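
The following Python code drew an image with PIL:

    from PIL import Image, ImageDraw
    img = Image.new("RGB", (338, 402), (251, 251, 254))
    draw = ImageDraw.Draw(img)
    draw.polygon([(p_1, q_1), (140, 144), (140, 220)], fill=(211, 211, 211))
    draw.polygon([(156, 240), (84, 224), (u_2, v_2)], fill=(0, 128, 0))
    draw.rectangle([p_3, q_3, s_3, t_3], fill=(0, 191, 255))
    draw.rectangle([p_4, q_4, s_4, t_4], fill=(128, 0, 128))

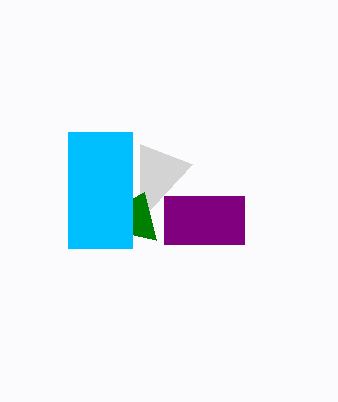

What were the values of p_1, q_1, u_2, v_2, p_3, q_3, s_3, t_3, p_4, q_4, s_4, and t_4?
p_1 = 192
q_1 = 164
u_2 = 144
v_2 = 192
p_3 = 68
q_3 = 132
s_3 = 132
t_3 = 248
p_4 = 164
q_4 = 196
s_4 = 244
t_4 = 244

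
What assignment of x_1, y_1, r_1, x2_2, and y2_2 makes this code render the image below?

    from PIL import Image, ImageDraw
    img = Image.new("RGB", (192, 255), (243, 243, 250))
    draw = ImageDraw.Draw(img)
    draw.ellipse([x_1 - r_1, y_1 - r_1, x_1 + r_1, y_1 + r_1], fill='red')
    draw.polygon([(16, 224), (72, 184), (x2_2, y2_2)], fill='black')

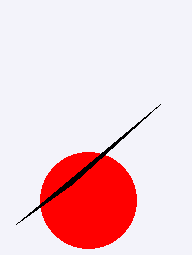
x_1 = 88; y_1 = 200; r_1 = 48; x2_2 = 160; y2_2 = 104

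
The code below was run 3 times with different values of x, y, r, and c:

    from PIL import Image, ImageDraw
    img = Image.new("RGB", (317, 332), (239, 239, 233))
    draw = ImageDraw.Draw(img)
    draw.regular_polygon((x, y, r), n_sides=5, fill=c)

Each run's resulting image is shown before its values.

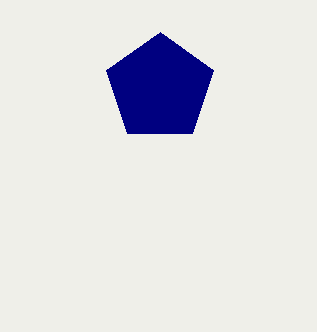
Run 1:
x = 160; y = 88; r = 56; c = 'navy'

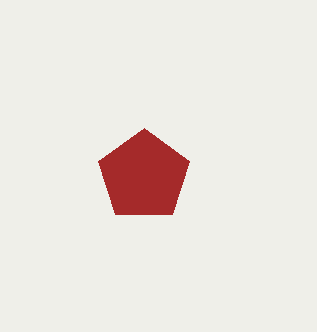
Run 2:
x = 144, y = 176, r = 48, c = 'brown'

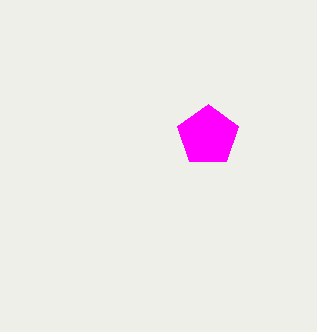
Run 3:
x = 208, y = 136, r = 32, c = 'magenta'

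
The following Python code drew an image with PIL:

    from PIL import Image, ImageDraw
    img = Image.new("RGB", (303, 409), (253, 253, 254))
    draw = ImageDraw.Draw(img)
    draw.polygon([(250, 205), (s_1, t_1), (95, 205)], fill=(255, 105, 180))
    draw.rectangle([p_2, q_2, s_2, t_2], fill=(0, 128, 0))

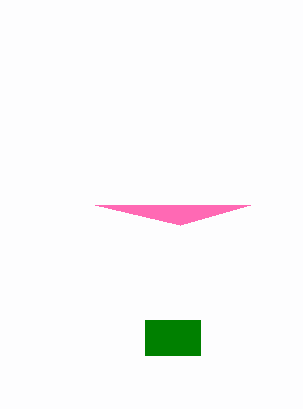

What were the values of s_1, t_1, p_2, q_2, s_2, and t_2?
s_1 = 180; t_1 = 225; p_2 = 145; q_2 = 320; s_2 = 200; t_2 = 355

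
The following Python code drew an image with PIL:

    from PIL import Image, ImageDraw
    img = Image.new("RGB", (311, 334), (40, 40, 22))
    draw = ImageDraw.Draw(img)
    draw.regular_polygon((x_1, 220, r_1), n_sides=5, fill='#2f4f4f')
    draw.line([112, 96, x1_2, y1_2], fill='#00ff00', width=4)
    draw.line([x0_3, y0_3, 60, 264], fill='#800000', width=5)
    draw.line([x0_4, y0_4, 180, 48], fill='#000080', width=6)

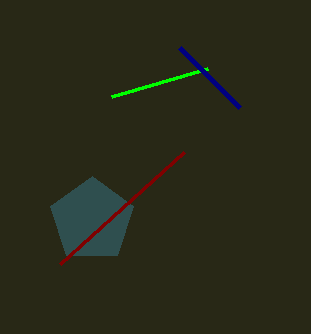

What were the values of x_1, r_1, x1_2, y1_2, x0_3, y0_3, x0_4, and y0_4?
x_1 = 92, r_1 = 44, x1_2 = 208, y1_2 = 68, x0_3 = 184, y0_3 = 152, x0_4 = 240, y0_4 = 108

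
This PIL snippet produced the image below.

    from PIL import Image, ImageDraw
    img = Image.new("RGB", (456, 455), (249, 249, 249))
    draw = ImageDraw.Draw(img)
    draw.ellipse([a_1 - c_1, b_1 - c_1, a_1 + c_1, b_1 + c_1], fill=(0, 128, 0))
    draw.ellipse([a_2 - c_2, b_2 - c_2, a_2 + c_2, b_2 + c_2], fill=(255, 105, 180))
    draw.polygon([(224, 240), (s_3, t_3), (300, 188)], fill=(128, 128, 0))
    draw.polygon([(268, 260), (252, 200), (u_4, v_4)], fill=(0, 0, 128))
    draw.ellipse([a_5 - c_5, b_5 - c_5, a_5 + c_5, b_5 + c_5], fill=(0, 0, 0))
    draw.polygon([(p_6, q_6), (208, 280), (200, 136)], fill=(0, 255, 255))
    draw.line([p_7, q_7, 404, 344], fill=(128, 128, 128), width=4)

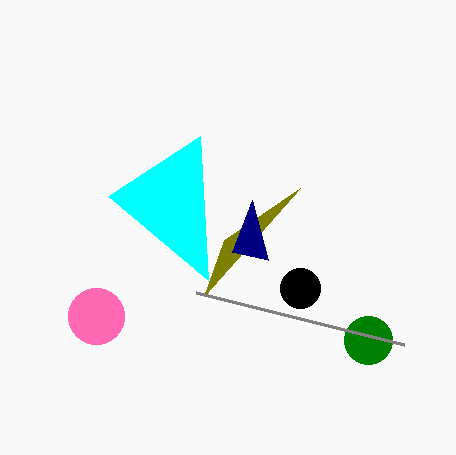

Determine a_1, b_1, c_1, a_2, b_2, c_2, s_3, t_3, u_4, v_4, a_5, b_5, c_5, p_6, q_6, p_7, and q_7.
a_1 = 368, b_1 = 340, c_1 = 24, a_2 = 96, b_2 = 316, c_2 = 28, s_3 = 204, t_3 = 296, u_4 = 232, v_4 = 252, a_5 = 300, b_5 = 288, c_5 = 20, p_6 = 108, q_6 = 196, p_7 = 196, q_7 = 292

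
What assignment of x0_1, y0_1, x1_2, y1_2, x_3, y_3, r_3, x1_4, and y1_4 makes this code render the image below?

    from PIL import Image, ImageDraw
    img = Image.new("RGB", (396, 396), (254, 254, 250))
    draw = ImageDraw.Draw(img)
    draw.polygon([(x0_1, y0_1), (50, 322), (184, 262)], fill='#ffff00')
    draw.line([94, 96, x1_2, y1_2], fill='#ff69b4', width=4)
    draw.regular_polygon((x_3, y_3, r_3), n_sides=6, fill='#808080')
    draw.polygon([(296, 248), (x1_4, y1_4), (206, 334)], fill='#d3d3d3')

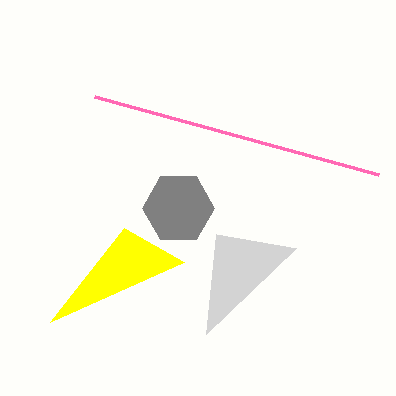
x0_1 = 124, y0_1 = 228, x1_2 = 378, y1_2 = 174, x_3 = 178, y_3 = 208, r_3 = 36, x1_4 = 216, y1_4 = 234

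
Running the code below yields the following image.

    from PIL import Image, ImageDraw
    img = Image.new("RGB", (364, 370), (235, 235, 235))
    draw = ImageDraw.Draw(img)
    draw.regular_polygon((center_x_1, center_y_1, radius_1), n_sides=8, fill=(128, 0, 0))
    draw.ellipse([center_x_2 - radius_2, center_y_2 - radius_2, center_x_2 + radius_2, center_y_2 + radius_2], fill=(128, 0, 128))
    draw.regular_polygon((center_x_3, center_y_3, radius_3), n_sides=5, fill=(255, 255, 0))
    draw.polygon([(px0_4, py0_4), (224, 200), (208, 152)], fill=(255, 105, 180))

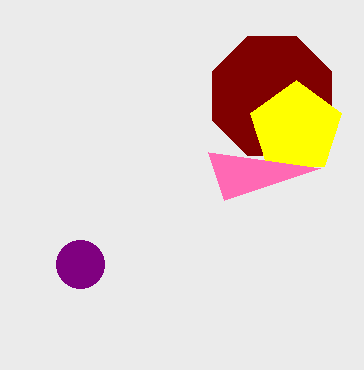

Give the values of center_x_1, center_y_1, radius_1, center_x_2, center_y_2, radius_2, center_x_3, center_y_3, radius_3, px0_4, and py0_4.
center_x_1 = 272, center_y_1 = 96, radius_1 = 64, center_x_2 = 80, center_y_2 = 264, radius_2 = 24, center_x_3 = 296, center_y_3 = 128, radius_3 = 48, px0_4 = 320, py0_4 = 168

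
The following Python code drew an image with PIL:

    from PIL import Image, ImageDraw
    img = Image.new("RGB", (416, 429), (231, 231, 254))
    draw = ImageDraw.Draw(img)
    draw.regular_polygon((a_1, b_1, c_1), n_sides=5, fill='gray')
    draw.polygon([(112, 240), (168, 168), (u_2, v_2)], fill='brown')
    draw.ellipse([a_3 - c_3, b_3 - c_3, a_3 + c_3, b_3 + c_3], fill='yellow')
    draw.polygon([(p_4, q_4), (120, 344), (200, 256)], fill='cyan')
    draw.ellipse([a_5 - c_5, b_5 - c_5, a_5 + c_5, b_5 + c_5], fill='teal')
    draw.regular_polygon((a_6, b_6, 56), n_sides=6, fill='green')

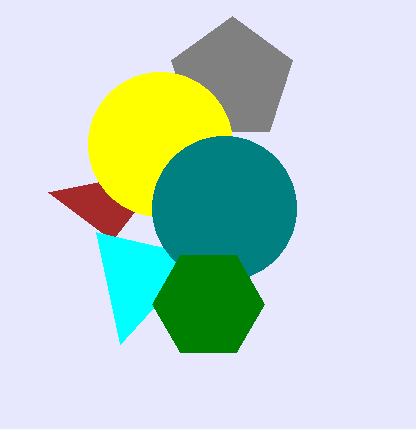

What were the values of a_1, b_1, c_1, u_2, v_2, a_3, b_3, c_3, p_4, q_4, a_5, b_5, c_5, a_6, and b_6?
a_1 = 232, b_1 = 80, c_1 = 64, u_2 = 48, v_2 = 192, a_3 = 160, b_3 = 144, c_3 = 72, p_4 = 96, q_4 = 232, a_5 = 224, b_5 = 208, c_5 = 72, a_6 = 208, b_6 = 304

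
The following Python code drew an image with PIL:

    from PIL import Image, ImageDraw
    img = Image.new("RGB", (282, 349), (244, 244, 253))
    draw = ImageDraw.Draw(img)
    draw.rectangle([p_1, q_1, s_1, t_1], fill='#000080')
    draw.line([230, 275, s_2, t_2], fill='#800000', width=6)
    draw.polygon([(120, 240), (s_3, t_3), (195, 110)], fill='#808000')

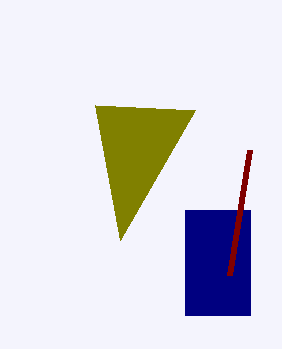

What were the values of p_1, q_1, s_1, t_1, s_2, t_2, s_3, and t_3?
p_1 = 185
q_1 = 210
s_1 = 250
t_1 = 315
s_2 = 250
t_2 = 150
s_3 = 95
t_3 = 105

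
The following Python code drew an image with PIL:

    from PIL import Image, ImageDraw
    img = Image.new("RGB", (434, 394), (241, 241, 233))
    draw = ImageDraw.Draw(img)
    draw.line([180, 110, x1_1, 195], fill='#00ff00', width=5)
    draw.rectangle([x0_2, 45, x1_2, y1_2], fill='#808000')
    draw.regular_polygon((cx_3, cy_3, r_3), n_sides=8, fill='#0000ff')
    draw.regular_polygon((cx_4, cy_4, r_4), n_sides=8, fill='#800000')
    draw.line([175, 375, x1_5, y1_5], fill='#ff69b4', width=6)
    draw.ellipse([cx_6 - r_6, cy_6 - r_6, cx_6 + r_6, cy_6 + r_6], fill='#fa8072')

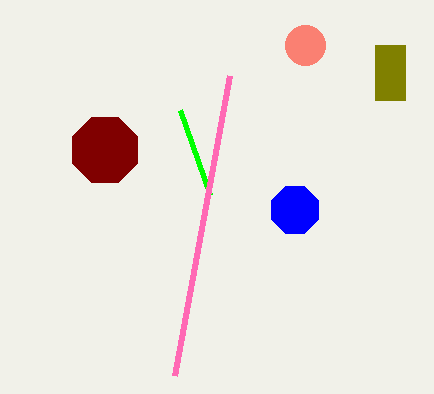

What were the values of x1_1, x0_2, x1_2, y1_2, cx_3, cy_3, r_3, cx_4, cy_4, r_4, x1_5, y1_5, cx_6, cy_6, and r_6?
x1_1 = 210
x0_2 = 375
x1_2 = 405
y1_2 = 100
cx_3 = 295
cy_3 = 210
r_3 = 25
cx_4 = 105
cy_4 = 150
r_4 = 35
x1_5 = 230
y1_5 = 75
cx_6 = 305
cy_6 = 45
r_6 = 20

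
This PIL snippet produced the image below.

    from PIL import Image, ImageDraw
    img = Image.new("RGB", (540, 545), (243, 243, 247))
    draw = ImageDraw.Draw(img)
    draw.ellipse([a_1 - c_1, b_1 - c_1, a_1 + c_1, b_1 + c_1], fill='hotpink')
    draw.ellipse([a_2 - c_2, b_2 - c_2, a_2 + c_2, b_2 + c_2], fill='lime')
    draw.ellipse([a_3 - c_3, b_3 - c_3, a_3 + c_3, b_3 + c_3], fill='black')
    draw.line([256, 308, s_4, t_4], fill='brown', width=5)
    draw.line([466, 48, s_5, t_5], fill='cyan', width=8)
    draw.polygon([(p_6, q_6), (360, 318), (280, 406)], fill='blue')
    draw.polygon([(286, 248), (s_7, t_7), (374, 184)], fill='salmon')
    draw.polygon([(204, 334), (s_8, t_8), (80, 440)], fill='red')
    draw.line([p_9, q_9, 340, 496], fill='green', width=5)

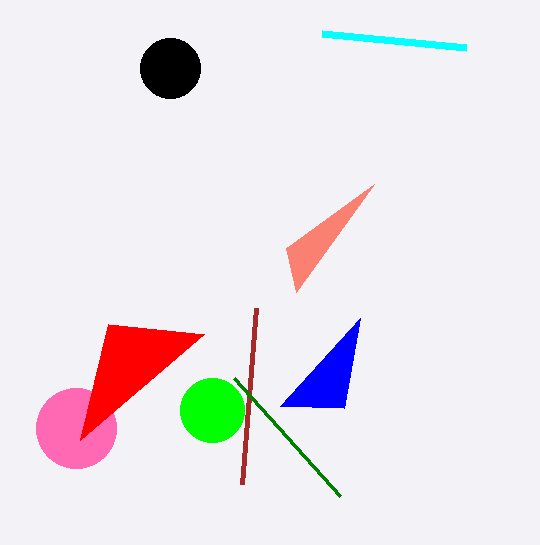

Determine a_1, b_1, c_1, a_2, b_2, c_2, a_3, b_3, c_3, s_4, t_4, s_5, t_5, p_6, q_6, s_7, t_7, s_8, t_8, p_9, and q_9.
a_1 = 76
b_1 = 428
c_1 = 40
a_2 = 212
b_2 = 410
c_2 = 32
a_3 = 170
b_3 = 68
c_3 = 30
s_4 = 242
t_4 = 484
s_5 = 322
t_5 = 34
p_6 = 344
q_6 = 408
s_7 = 296
t_7 = 292
s_8 = 108
t_8 = 324
p_9 = 234
q_9 = 378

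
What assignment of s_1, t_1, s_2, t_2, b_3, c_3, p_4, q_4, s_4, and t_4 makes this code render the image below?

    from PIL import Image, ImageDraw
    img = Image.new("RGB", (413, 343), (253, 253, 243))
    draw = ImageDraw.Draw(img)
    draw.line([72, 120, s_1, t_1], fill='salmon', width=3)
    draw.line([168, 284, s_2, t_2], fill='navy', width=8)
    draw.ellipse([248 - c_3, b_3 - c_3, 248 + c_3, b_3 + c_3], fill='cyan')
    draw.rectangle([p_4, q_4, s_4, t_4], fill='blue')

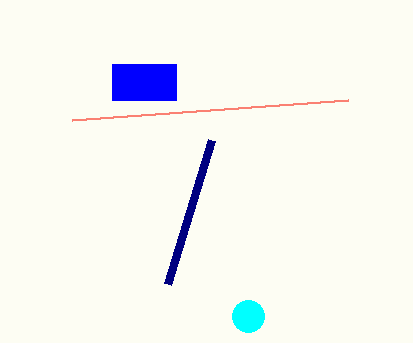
s_1 = 348
t_1 = 100
s_2 = 212
t_2 = 140
b_3 = 316
c_3 = 16
p_4 = 112
q_4 = 64
s_4 = 176
t_4 = 100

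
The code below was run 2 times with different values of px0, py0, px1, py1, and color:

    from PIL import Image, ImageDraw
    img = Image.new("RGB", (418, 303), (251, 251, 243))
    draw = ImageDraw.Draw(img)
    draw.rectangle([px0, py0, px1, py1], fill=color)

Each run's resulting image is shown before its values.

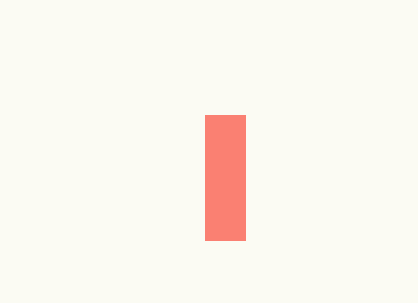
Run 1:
px0 = 205, py0 = 115, px1 = 245, py1 = 240, color = 'salmon'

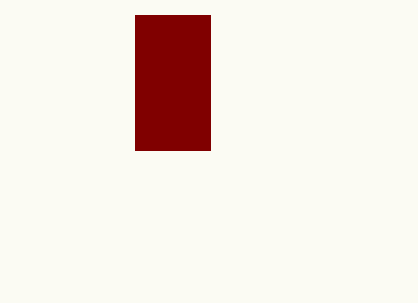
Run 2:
px0 = 135; py0 = 15; px1 = 210; py1 = 150; color = 'maroon'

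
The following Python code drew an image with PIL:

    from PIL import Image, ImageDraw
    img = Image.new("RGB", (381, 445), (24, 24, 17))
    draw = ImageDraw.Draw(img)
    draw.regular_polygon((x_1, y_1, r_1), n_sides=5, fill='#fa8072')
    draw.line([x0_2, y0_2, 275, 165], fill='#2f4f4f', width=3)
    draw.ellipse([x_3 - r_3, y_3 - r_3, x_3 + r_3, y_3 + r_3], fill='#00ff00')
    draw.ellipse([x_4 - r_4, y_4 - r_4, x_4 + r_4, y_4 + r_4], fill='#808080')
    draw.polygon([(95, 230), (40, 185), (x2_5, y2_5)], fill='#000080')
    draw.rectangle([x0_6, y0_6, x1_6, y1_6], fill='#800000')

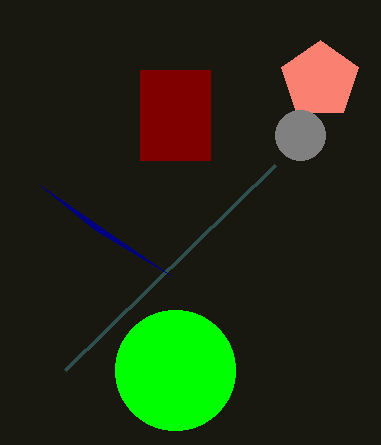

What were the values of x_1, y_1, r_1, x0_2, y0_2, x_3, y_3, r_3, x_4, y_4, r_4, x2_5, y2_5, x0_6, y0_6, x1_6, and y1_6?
x_1 = 320
y_1 = 80
r_1 = 40
x0_2 = 65
y0_2 = 370
x_3 = 175
y_3 = 370
r_3 = 60
x_4 = 300
y_4 = 135
r_4 = 25
x2_5 = 170
y2_5 = 275
x0_6 = 140
y0_6 = 70
x1_6 = 210
y1_6 = 160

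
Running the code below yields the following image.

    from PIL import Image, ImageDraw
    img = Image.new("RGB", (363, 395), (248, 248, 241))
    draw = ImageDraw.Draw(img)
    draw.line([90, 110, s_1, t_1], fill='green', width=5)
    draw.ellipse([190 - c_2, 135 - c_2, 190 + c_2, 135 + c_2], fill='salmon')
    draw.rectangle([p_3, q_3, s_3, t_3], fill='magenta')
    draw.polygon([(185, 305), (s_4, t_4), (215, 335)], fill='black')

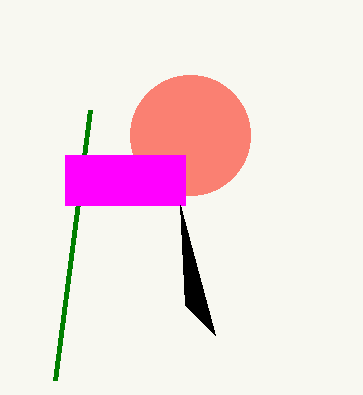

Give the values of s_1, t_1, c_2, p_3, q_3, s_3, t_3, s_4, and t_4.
s_1 = 55
t_1 = 380
c_2 = 60
p_3 = 65
q_3 = 155
s_3 = 185
t_3 = 205
s_4 = 180
t_4 = 205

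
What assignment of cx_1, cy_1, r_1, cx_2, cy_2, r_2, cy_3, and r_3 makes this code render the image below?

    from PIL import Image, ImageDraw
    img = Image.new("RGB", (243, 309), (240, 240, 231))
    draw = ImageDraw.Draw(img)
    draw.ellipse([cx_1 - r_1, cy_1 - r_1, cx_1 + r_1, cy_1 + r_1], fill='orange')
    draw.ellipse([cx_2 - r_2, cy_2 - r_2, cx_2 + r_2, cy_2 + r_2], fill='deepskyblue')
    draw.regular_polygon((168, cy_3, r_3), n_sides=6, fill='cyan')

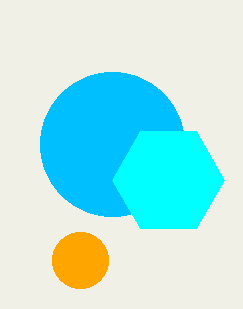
cx_1 = 80
cy_1 = 260
r_1 = 28
cx_2 = 112
cy_2 = 144
r_2 = 72
cy_3 = 180
r_3 = 56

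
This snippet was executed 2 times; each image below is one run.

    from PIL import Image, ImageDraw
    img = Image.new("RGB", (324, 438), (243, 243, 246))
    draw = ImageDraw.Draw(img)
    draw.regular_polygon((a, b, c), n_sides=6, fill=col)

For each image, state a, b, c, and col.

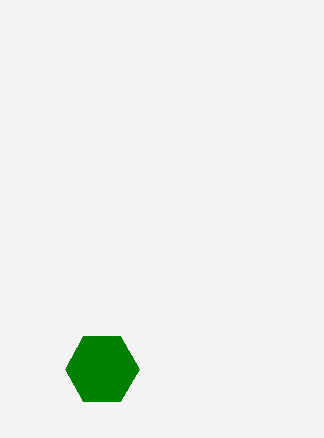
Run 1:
a = 102
b = 369
c = 37
col = 'green'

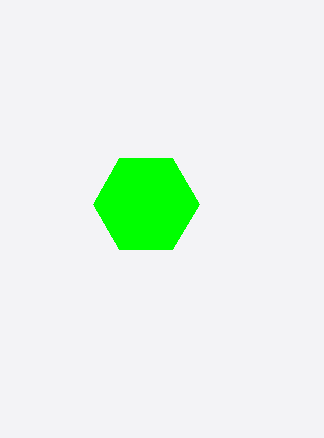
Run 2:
a = 146
b = 204
c = 53
col = 'lime'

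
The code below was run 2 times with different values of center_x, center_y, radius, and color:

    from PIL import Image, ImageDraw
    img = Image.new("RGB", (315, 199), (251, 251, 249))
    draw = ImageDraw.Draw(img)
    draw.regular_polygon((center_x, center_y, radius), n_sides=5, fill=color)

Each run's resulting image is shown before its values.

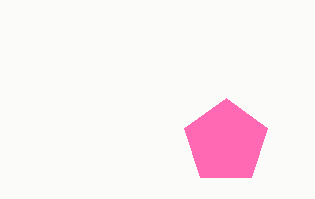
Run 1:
center_x = 226
center_y = 142
radius = 44
color = 'hotpink'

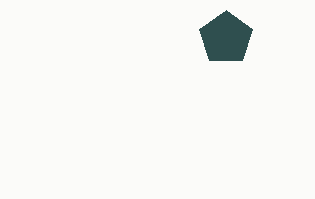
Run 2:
center_x = 226; center_y = 38; radius = 28; color = 'darkslategray'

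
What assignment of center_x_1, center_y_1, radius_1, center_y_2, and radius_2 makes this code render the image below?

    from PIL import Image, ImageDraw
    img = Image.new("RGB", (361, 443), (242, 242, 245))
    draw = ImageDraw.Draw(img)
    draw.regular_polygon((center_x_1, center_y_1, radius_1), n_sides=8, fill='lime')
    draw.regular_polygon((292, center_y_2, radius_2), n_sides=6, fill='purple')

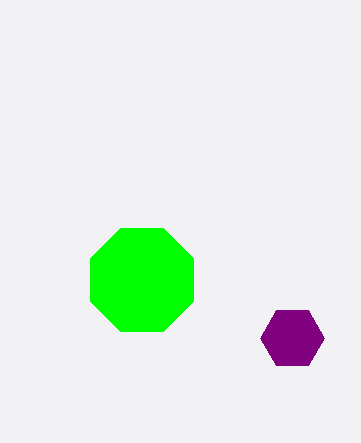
center_x_1 = 142; center_y_1 = 280; radius_1 = 56; center_y_2 = 338; radius_2 = 32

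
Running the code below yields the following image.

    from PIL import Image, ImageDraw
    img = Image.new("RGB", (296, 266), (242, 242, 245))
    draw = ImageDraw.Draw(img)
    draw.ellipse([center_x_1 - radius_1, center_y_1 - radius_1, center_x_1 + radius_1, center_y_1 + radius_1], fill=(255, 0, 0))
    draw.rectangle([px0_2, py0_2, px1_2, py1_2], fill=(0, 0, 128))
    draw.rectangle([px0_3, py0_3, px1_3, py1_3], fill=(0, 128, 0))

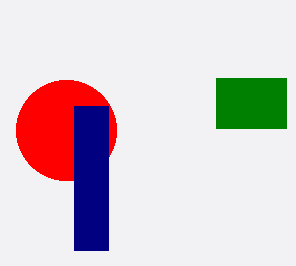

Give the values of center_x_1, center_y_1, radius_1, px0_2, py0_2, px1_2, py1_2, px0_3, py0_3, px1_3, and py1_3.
center_x_1 = 66
center_y_1 = 130
radius_1 = 50
px0_2 = 74
py0_2 = 106
px1_2 = 108
py1_2 = 250
px0_3 = 216
py0_3 = 78
px1_3 = 286
py1_3 = 128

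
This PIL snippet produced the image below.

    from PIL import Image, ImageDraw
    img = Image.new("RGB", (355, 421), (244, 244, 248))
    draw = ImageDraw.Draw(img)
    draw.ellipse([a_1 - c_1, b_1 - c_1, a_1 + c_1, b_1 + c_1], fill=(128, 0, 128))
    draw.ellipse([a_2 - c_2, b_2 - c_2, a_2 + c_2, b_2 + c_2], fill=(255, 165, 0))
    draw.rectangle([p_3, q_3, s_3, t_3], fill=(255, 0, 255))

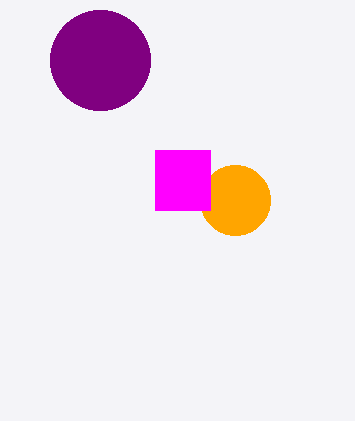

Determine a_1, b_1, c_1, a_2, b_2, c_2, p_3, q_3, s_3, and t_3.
a_1 = 100, b_1 = 60, c_1 = 50, a_2 = 235, b_2 = 200, c_2 = 35, p_3 = 155, q_3 = 150, s_3 = 210, t_3 = 210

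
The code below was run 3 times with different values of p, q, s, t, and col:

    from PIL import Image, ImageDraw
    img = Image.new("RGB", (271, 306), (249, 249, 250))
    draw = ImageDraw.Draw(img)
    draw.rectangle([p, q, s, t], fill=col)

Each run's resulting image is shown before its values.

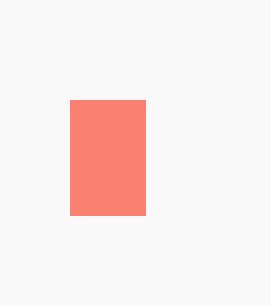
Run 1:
p = 70
q = 100
s = 145
t = 215
col = 'salmon'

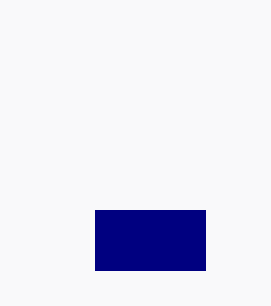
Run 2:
p = 95; q = 210; s = 205; t = 270; col = 'navy'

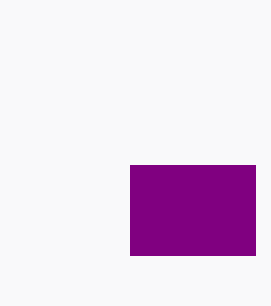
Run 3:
p = 130
q = 165
s = 255
t = 255
col = 'purple'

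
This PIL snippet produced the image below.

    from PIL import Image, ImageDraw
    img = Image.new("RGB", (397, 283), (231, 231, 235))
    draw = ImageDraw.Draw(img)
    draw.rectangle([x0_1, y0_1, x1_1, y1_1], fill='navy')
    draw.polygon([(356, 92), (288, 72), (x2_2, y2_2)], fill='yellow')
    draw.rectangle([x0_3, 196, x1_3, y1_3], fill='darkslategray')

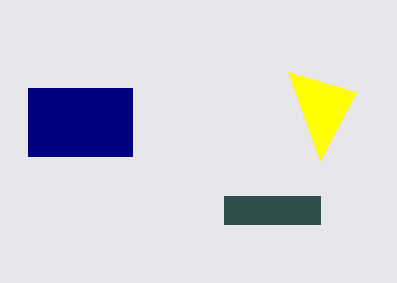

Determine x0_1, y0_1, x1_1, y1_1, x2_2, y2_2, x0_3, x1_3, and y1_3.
x0_1 = 28; y0_1 = 88; x1_1 = 132; y1_1 = 156; x2_2 = 320; y2_2 = 160; x0_3 = 224; x1_3 = 320; y1_3 = 224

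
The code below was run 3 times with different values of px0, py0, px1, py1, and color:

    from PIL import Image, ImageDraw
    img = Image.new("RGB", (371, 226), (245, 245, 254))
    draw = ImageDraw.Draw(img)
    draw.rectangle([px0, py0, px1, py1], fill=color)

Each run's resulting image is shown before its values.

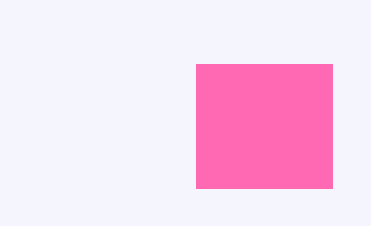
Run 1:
px0 = 196; py0 = 64; px1 = 332; py1 = 188; color = 'hotpink'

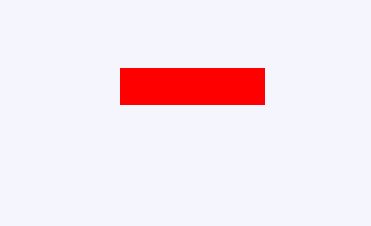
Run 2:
px0 = 120, py0 = 68, px1 = 264, py1 = 104, color = 'red'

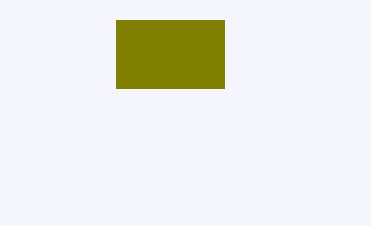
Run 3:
px0 = 116, py0 = 20, px1 = 224, py1 = 88, color = 'olive'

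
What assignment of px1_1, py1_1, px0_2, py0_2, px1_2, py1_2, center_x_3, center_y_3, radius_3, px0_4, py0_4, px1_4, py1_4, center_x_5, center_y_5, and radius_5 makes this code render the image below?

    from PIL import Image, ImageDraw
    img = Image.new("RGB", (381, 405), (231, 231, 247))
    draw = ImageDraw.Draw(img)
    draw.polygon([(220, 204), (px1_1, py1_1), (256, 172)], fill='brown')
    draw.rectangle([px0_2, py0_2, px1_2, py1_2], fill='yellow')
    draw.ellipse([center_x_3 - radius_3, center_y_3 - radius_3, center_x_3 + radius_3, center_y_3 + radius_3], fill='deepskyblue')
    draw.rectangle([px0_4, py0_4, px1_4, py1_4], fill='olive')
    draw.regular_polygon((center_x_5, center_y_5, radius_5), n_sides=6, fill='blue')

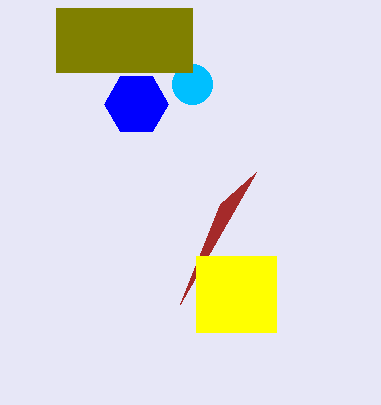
px1_1 = 180; py1_1 = 304; px0_2 = 196; py0_2 = 256; px1_2 = 276; py1_2 = 332; center_x_3 = 192; center_y_3 = 84; radius_3 = 20; px0_4 = 56; py0_4 = 8; px1_4 = 192; py1_4 = 72; center_x_5 = 136; center_y_5 = 104; radius_5 = 32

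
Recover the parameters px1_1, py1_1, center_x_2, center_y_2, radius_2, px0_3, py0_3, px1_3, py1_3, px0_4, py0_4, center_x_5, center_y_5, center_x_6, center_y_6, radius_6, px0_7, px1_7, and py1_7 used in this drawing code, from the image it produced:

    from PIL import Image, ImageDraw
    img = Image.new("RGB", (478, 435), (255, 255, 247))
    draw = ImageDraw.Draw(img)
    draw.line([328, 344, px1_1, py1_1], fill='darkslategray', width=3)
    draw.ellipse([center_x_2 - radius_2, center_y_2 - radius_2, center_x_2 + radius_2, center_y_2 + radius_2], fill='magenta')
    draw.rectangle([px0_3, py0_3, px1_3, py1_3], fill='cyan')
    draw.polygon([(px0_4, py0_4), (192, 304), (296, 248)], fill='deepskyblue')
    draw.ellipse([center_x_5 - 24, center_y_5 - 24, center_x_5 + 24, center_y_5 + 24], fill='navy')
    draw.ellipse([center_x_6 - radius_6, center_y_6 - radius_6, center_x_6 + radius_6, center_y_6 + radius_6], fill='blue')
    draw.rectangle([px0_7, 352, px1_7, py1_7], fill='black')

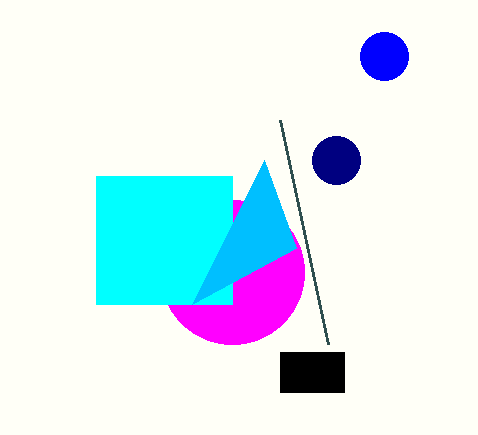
px1_1 = 280
py1_1 = 120
center_x_2 = 232
center_y_2 = 272
radius_2 = 72
px0_3 = 96
py0_3 = 176
px1_3 = 232
py1_3 = 304
px0_4 = 264
py0_4 = 160
center_x_5 = 336
center_y_5 = 160
center_x_6 = 384
center_y_6 = 56
radius_6 = 24
px0_7 = 280
px1_7 = 344
py1_7 = 392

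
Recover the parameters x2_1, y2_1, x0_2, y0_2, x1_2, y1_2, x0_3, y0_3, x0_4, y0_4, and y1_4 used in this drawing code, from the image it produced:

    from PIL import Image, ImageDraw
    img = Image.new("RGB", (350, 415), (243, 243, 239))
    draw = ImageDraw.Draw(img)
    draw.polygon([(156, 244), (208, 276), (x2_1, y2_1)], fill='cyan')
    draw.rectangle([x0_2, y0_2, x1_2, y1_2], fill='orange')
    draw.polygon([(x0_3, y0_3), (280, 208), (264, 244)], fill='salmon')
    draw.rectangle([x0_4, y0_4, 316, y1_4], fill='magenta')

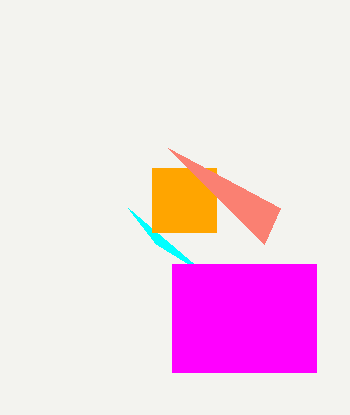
x2_1 = 128
y2_1 = 208
x0_2 = 152
y0_2 = 168
x1_2 = 216
y1_2 = 232
x0_3 = 168
y0_3 = 148
x0_4 = 172
y0_4 = 264
y1_4 = 372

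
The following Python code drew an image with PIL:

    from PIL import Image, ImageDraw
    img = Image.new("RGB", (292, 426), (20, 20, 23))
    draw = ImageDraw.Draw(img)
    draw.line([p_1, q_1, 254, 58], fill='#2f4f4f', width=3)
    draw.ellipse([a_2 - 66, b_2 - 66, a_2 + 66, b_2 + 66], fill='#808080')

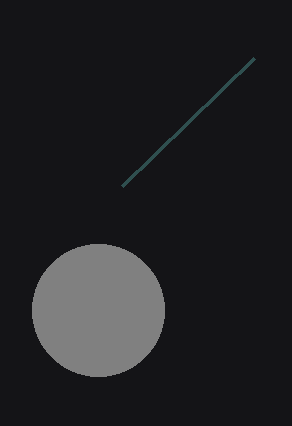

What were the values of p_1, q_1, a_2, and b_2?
p_1 = 122, q_1 = 186, a_2 = 98, b_2 = 310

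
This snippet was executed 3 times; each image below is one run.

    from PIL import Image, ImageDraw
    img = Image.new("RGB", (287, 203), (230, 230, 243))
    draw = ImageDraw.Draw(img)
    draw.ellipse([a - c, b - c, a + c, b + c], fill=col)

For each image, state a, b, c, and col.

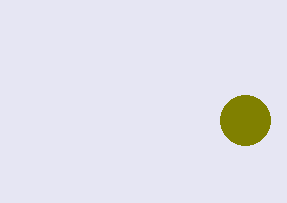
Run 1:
a = 245
b = 120
c = 25
col = 'olive'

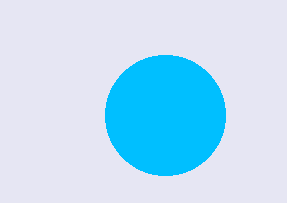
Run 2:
a = 165; b = 115; c = 60; col = 'deepskyblue'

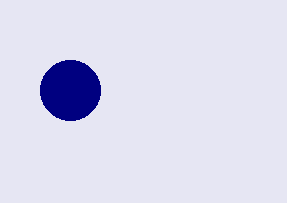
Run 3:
a = 70
b = 90
c = 30
col = 'navy'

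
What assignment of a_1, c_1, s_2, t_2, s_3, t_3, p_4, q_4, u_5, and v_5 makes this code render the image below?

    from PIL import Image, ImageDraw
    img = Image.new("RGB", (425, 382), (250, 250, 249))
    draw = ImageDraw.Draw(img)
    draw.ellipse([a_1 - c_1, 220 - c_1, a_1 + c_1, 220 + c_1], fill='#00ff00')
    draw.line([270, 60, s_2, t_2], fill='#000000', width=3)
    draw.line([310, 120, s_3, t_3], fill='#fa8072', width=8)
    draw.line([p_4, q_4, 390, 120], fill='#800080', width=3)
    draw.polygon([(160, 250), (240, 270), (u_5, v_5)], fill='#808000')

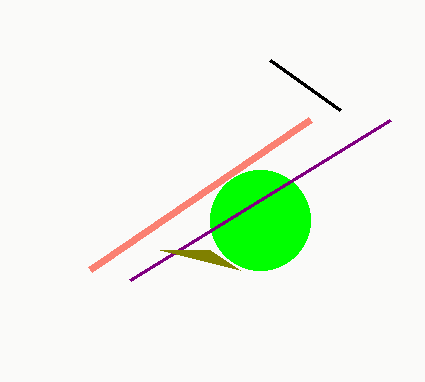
a_1 = 260
c_1 = 50
s_2 = 340
t_2 = 110
s_3 = 90
t_3 = 270
p_4 = 130
q_4 = 280
u_5 = 210
v_5 = 250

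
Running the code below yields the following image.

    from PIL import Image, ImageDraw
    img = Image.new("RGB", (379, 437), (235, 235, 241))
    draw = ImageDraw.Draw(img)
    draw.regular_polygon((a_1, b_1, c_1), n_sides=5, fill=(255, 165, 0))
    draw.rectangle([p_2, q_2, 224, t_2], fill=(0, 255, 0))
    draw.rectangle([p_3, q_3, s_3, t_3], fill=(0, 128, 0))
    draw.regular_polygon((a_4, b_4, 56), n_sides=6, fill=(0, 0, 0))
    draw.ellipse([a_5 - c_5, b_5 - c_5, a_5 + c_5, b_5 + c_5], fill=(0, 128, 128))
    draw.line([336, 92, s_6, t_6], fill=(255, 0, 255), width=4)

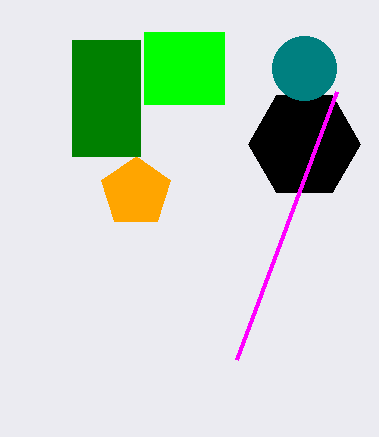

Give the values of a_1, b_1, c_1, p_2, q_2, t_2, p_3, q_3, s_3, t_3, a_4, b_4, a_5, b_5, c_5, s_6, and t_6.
a_1 = 136
b_1 = 192
c_1 = 36
p_2 = 144
q_2 = 32
t_2 = 104
p_3 = 72
q_3 = 40
s_3 = 140
t_3 = 156
a_4 = 304
b_4 = 144
a_5 = 304
b_5 = 68
c_5 = 32
s_6 = 236
t_6 = 360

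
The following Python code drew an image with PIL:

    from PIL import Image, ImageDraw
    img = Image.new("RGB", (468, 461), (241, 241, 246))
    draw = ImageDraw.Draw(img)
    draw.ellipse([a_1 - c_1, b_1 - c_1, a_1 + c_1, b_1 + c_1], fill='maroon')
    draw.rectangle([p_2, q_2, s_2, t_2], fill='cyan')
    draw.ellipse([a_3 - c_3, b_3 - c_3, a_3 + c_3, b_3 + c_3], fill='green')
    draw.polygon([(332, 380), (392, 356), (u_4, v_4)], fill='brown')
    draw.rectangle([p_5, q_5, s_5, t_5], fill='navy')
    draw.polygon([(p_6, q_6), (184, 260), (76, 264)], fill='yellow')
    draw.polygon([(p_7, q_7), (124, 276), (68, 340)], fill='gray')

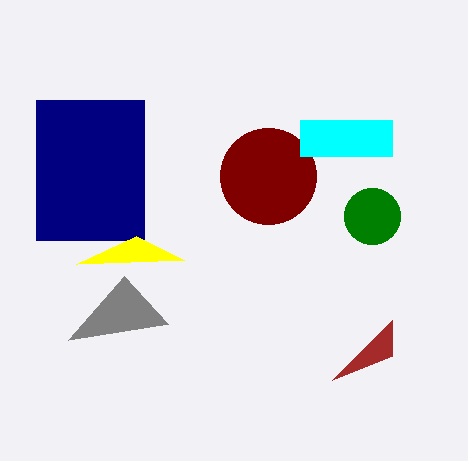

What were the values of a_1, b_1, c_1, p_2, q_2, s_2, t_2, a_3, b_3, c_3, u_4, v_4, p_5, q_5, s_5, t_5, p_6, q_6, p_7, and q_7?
a_1 = 268
b_1 = 176
c_1 = 48
p_2 = 300
q_2 = 120
s_2 = 392
t_2 = 156
a_3 = 372
b_3 = 216
c_3 = 28
u_4 = 392
v_4 = 320
p_5 = 36
q_5 = 100
s_5 = 144
t_5 = 240
p_6 = 136
q_6 = 236
p_7 = 168
q_7 = 324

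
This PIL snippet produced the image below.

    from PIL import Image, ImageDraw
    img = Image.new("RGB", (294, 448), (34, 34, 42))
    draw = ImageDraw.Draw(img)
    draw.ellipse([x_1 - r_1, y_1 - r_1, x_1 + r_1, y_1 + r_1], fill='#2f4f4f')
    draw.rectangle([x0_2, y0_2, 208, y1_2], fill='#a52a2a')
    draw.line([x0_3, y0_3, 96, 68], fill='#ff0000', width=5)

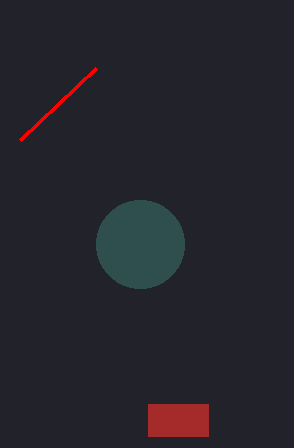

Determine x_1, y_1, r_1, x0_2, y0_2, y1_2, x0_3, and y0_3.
x_1 = 140; y_1 = 244; r_1 = 44; x0_2 = 148; y0_2 = 404; y1_2 = 436; x0_3 = 20; y0_3 = 140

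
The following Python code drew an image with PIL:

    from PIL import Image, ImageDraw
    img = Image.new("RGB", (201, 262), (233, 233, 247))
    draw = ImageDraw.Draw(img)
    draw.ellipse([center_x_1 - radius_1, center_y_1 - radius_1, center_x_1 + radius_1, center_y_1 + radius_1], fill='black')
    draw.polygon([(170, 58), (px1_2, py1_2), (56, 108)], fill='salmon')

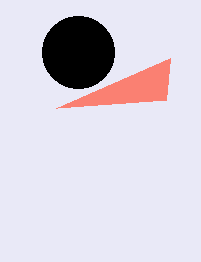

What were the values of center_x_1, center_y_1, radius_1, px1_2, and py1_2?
center_x_1 = 78
center_y_1 = 52
radius_1 = 36
px1_2 = 166
py1_2 = 100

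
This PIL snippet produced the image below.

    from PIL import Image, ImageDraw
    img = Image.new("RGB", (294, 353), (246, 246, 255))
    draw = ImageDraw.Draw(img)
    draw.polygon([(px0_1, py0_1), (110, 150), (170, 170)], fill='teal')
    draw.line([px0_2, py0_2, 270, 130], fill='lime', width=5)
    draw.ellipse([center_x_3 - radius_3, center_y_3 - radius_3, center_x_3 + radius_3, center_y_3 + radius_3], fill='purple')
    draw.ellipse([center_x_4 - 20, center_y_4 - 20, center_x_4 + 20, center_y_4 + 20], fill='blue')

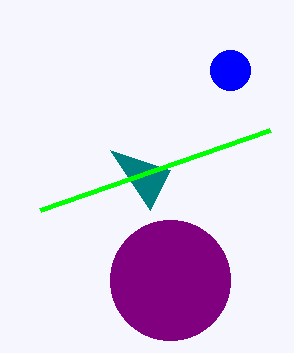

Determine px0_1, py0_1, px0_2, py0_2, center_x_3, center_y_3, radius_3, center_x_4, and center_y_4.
px0_1 = 150; py0_1 = 210; px0_2 = 40; py0_2 = 210; center_x_3 = 170; center_y_3 = 280; radius_3 = 60; center_x_4 = 230; center_y_4 = 70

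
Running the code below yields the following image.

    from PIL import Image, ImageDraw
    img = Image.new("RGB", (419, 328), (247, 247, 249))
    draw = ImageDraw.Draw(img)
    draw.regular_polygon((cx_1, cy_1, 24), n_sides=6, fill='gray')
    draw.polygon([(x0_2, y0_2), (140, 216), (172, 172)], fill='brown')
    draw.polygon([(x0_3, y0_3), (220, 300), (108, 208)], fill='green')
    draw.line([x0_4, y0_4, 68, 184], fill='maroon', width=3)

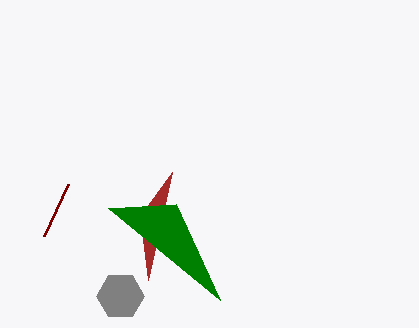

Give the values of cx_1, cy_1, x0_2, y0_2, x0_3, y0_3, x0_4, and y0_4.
cx_1 = 120; cy_1 = 296; x0_2 = 148; y0_2 = 280; x0_3 = 176; y0_3 = 204; x0_4 = 44; y0_4 = 236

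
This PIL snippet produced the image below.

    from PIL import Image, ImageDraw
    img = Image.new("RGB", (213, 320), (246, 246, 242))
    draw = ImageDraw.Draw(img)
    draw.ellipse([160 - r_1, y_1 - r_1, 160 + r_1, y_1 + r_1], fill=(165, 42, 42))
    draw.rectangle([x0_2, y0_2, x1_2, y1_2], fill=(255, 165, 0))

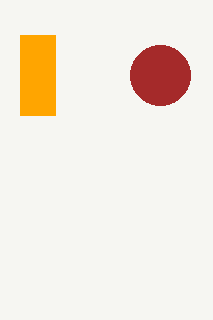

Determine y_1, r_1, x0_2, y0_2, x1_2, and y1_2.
y_1 = 75, r_1 = 30, x0_2 = 20, y0_2 = 35, x1_2 = 55, y1_2 = 115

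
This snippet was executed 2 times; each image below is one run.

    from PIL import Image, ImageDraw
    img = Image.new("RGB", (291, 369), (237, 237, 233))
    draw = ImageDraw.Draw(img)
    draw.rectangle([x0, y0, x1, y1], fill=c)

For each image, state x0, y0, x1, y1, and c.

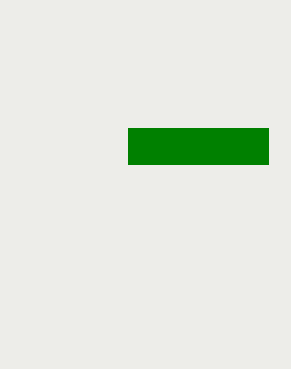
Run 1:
x0 = 128
y0 = 128
x1 = 268
y1 = 164
c = 'green'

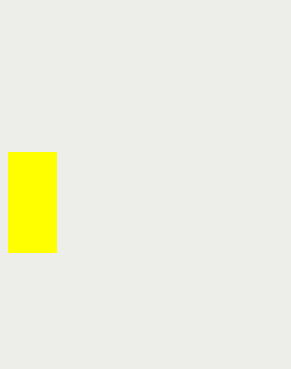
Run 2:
x0 = 8; y0 = 152; x1 = 56; y1 = 252; c = 'yellow'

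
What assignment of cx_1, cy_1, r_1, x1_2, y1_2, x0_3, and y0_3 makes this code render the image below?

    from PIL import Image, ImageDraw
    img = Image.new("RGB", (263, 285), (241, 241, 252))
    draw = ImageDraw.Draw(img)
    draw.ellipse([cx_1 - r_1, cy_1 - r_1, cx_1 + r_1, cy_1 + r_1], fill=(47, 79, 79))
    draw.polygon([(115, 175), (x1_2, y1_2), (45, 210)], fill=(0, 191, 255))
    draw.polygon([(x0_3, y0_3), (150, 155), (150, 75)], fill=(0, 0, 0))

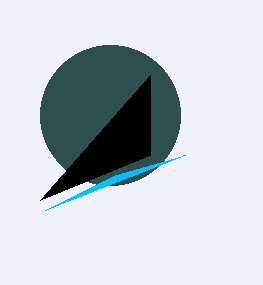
cx_1 = 110; cy_1 = 115; r_1 = 70; x1_2 = 185; y1_2 = 155; x0_3 = 40; y0_3 = 200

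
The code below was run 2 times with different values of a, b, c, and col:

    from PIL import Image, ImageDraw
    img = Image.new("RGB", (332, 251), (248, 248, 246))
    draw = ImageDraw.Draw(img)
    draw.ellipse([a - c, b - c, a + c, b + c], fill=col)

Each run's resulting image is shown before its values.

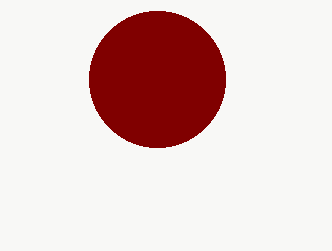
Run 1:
a = 157; b = 79; c = 68; col = 'maroon'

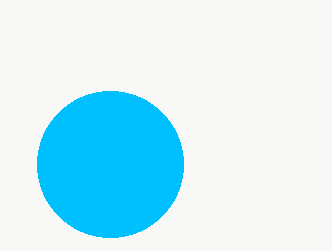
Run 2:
a = 110, b = 164, c = 73, col = 'deepskyblue'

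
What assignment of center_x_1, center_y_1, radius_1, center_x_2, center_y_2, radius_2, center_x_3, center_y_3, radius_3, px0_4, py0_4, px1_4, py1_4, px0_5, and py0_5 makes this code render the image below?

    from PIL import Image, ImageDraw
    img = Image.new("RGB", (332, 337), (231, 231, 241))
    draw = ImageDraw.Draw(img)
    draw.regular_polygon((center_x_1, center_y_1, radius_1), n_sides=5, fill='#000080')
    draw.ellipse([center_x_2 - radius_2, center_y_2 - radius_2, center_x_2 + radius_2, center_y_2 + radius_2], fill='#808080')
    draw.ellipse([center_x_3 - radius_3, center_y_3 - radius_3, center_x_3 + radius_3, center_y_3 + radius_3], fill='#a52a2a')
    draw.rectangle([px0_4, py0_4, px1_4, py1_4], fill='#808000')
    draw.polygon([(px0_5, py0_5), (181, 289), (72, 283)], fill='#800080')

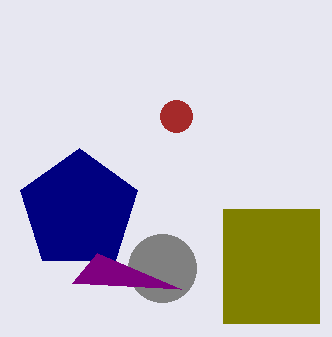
center_x_1 = 79, center_y_1 = 210, radius_1 = 62, center_x_2 = 162, center_y_2 = 268, radius_2 = 34, center_x_3 = 176, center_y_3 = 116, radius_3 = 16, px0_4 = 223, py0_4 = 209, px1_4 = 319, py1_4 = 323, px0_5 = 97, py0_5 = 253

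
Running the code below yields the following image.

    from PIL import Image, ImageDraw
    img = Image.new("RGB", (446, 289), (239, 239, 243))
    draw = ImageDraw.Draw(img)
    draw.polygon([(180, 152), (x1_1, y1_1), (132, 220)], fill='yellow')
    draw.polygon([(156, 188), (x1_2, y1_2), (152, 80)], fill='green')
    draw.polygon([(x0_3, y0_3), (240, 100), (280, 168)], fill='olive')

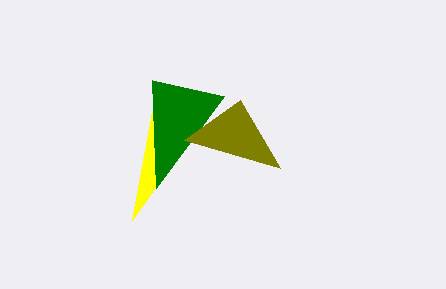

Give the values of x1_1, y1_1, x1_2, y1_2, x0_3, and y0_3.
x1_1 = 152, y1_1 = 112, x1_2 = 224, y1_2 = 96, x0_3 = 184, y0_3 = 140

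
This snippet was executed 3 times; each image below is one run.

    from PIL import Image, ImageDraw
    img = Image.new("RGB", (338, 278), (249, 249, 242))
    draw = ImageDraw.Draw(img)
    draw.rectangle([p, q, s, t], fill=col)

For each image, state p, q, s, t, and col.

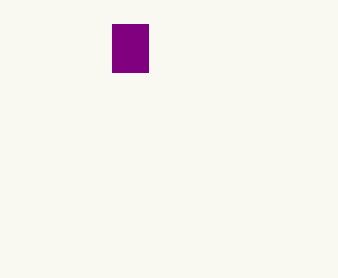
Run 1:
p = 112
q = 24
s = 148
t = 72
col = 'purple'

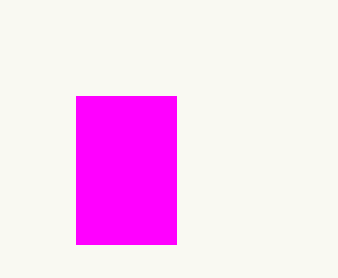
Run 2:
p = 76; q = 96; s = 176; t = 244; col = 'magenta'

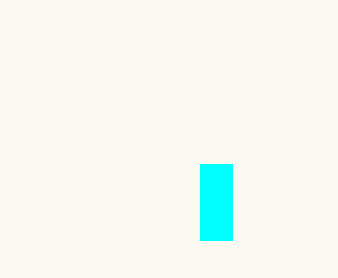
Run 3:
p = 200; q = 164; s = 232; t = 240; col = 'cyan'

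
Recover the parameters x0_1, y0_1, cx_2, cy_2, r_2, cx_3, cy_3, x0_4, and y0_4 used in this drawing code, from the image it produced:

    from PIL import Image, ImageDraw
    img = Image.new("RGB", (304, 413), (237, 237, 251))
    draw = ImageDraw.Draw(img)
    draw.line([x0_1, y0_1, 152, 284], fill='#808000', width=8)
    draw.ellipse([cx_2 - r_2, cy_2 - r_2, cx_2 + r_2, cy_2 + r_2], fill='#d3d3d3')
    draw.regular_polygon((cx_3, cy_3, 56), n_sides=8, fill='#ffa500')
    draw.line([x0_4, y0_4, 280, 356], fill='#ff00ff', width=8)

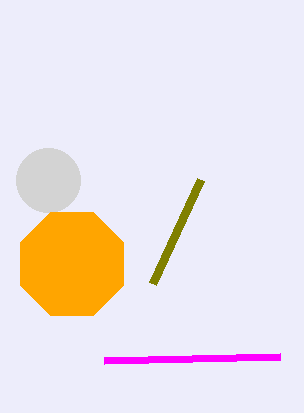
x0_1 = 200; y0_1 = 180; cx_2 = 48; cy_2 = 180; r_2 = 32; cx_3 = 72; cy_3 = 264; x0_4 = 104; y0_4 = 360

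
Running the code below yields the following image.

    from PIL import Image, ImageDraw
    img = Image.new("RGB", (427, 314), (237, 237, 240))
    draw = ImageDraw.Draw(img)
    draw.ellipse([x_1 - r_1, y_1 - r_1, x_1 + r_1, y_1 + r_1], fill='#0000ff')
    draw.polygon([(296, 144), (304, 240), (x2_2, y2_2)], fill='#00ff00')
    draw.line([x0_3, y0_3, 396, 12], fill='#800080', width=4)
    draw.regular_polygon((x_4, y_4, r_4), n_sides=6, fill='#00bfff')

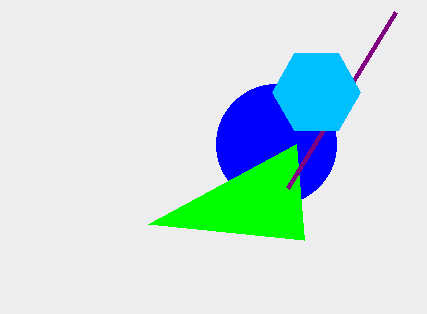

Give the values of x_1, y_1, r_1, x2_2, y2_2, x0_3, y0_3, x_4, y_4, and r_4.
x_1 = 276
y_1 = 144
r_1 = 60
x2_2 = 148
y2_2 = 224
x0_3 = 288
y0_3 = 188
x_4 = 316
y_4 = 92
r_4 = 44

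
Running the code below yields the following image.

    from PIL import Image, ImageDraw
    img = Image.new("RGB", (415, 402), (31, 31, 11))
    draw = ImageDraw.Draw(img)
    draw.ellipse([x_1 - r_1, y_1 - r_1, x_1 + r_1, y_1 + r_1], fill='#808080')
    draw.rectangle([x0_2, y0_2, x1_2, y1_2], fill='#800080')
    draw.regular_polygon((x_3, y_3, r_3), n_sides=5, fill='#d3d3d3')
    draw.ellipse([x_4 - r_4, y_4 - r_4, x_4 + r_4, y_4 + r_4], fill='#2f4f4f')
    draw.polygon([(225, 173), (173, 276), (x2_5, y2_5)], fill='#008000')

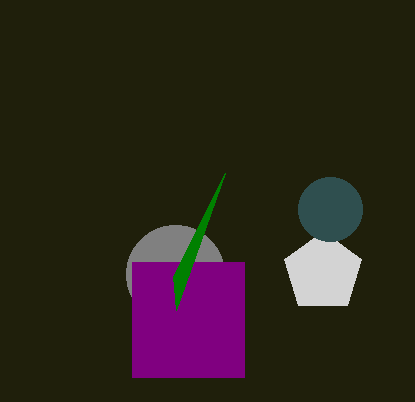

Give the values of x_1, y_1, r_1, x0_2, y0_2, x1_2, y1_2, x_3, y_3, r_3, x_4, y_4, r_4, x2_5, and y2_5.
x_1 = 175
y_1 = 274
r_1 = 49
x0_2 = 132
y0_2 = 262
x1_2 = 244
y1_2 = 377
x_3 = 323
y_3 = 272
r_3 = 41
x_4 = 330
y_4 = 209
r_4 = 32
x2_5 = 176
y2_5 = 310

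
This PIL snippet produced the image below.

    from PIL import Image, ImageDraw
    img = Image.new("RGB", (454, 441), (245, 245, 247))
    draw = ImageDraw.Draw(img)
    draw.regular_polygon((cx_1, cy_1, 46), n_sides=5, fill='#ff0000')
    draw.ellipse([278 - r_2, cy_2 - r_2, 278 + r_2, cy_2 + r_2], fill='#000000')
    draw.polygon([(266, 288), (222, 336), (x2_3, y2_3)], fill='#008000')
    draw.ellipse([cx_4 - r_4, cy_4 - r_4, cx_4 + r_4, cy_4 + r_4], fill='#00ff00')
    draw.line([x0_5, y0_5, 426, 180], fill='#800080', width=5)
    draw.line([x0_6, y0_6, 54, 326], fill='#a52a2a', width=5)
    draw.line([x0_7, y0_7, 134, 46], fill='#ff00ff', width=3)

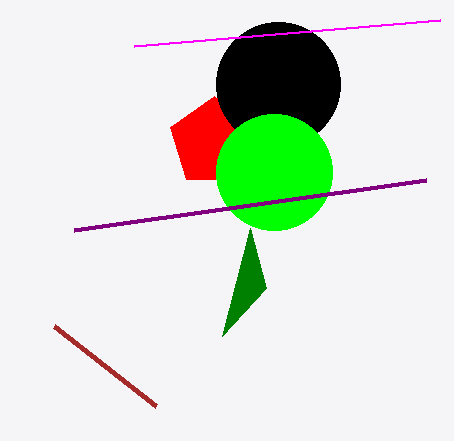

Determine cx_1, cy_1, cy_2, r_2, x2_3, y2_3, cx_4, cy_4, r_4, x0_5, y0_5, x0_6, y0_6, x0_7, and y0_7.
cx_1 = 214
cy_1 = 142
cy_2 = 84
r_2 = 62
x2_3 = 250
y2_3 = 228
cx_4 = 274
cy_4 = 172
r_4 = 58
x0_5 = 74
y0_5 = 230
x0_6 = 156
y0_6 = 406
x0_7 = 440
y0_7 = 20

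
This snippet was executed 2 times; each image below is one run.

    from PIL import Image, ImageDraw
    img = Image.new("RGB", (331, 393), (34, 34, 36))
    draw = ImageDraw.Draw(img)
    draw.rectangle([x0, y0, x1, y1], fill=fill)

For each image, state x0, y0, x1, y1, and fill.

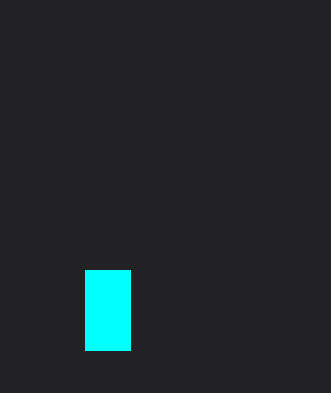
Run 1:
x0 = 85; y0 = 270; x1 = 130; y1 = 350; fill = 'cyan'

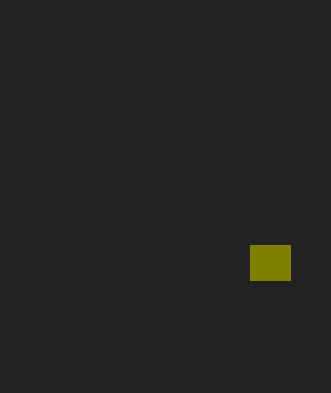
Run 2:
x0 = 250, y0 = 245, x1 = 290, y1 = 280, fill = 'olive'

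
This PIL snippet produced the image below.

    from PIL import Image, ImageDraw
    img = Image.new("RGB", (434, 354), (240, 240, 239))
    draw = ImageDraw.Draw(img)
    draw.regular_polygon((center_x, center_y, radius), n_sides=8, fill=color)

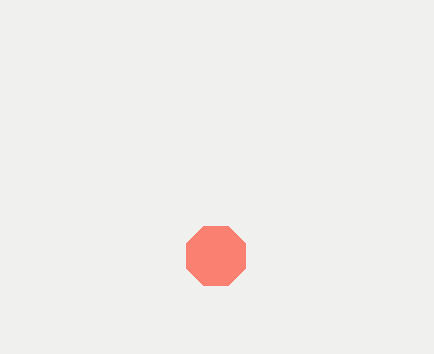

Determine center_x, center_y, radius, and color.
center_x = 216, center_y = 256, radius = 32, color = 'salmon'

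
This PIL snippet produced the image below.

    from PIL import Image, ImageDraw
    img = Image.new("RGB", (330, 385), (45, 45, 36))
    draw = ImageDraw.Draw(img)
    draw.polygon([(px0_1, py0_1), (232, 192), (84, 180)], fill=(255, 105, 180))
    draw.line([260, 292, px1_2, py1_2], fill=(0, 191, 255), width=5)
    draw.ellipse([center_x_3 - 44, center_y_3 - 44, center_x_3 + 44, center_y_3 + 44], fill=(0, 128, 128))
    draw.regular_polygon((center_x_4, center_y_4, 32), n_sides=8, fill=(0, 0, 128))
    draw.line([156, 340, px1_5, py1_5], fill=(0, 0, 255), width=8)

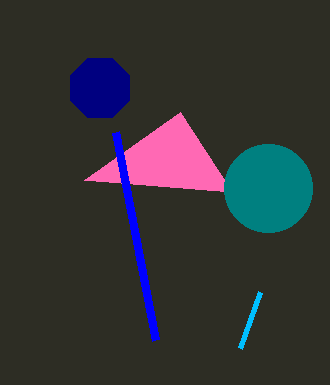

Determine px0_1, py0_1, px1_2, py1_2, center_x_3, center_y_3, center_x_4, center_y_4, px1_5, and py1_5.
px0_1 = 180; py0_1 = 112; px1_2 = 240; py1_2 = 348; center_x_3 = 268; center_y_3 = 188; center_x_4 = 100; center_y_4 = 88; px1_5 = 116; py1_5 = 132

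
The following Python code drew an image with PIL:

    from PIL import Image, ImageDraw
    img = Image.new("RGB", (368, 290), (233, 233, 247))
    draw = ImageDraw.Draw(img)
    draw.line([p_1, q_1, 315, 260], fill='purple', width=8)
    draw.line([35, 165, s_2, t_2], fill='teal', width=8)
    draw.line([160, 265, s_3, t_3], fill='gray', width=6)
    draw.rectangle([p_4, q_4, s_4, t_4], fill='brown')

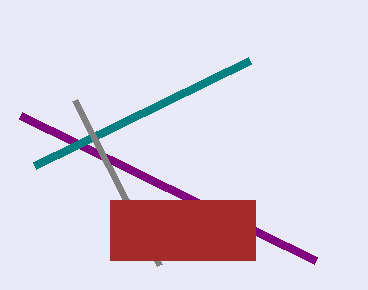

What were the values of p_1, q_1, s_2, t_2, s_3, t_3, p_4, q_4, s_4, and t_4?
p_1 = 20; q_1 = 115; s_2 = 250; t_2 = 60; s_3 = 75; t_3 = 100; p_4 = 110; q_4 = 200; s_4 = 255; t_4 = 260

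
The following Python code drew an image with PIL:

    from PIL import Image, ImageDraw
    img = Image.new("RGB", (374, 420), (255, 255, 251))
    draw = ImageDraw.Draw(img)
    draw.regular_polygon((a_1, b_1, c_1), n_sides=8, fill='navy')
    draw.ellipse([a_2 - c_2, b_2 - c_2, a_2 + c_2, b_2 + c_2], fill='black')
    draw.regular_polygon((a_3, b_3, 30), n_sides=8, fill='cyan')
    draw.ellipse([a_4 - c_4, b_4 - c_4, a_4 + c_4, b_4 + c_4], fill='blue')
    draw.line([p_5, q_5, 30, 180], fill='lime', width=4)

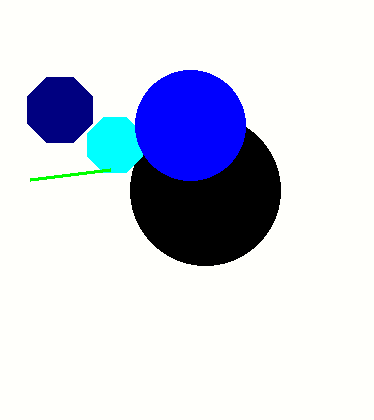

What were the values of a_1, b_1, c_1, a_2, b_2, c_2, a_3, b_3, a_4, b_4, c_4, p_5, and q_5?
a_1 = 60
b_1 = 110
c_1 = 35
a_2 = 205
b_2 = 190
c_2 = 75
a_3 = 115
b_3 = 145
a_4 = 190
b_4 = 125
c_4 = 55
p_5 = 110
q_5 = 170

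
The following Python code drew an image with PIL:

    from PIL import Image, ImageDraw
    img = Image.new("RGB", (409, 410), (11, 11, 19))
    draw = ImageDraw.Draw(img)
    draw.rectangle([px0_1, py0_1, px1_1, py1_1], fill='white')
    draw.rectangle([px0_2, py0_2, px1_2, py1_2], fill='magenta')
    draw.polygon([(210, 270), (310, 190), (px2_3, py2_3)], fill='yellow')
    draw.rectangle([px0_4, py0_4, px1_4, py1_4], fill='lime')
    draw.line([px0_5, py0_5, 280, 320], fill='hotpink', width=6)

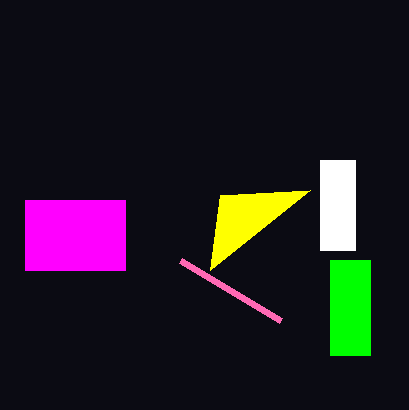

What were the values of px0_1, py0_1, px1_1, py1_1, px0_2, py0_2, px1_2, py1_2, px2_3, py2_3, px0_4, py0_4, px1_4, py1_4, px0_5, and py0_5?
px0_1 = 320, py0_1 = 160, px1_1 = 355, py1_1 = 250, px0_2 = 25, py0_2 = 200, px1_2 = 125, py1_2 = 270, px2_3 = 220, py2_3 = 195, px0_4 = 330, py0_4 = 260, px1_4 = 370, py1_4 = 355, px0_5 = 180, py0_5 = 260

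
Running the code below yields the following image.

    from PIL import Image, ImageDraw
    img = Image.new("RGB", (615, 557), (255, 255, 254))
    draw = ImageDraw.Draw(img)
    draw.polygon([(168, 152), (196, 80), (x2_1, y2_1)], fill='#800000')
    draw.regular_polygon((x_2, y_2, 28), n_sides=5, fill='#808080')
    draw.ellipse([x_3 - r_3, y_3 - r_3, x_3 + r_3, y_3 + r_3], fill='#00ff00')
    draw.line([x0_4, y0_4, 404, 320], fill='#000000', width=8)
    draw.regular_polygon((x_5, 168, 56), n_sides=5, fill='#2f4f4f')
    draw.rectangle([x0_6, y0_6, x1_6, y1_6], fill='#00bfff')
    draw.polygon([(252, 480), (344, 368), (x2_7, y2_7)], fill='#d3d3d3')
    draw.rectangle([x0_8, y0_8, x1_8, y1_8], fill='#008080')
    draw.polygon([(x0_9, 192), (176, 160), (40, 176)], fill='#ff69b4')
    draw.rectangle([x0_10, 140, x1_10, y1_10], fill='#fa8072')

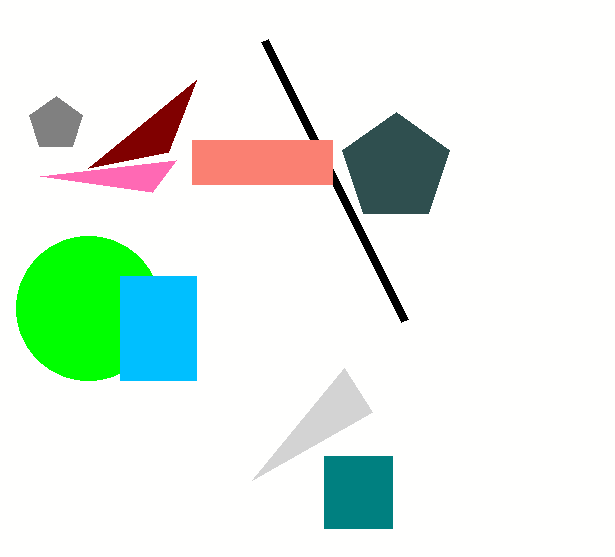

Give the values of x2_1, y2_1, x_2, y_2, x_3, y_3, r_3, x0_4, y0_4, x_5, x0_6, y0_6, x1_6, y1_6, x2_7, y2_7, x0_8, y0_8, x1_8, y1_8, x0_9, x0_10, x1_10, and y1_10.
x2_1 = 88; y2_1 = 168; x_2 = 56; y_2 = 124; x_3 = 88; y_3 = 308; r_3 = 72; x0_4 = 264; y0_4 = 40; x_5 = 396; x0_6 = 120; y0_6 = 276; x1_6 = 196; y1_6 = 380; x2_7 = 372; y2_7 = 412; x0_8 = 324; y0_8 = 456; x1_8 = 392; y1_8 = 528; x0_9 = 152; x0_10 = 192; x1_10 = 332; y1_10 = 184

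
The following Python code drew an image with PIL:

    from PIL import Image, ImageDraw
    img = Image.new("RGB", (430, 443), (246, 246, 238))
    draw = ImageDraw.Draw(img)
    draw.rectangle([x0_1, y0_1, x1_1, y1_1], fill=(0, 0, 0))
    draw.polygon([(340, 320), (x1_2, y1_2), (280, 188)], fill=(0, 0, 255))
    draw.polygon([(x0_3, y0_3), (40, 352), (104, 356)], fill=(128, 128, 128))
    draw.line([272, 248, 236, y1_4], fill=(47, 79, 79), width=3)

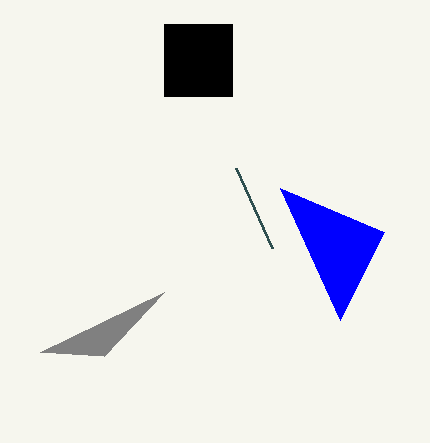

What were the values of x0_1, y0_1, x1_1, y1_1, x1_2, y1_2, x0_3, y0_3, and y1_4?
x0_1 = 164
y0_1 = 24
x1_1 = 232
y1_1 = 96
x1_2 = 384
y1_2 = 232
x0_3 = 164
y0_3 = 292
y1_4 = 168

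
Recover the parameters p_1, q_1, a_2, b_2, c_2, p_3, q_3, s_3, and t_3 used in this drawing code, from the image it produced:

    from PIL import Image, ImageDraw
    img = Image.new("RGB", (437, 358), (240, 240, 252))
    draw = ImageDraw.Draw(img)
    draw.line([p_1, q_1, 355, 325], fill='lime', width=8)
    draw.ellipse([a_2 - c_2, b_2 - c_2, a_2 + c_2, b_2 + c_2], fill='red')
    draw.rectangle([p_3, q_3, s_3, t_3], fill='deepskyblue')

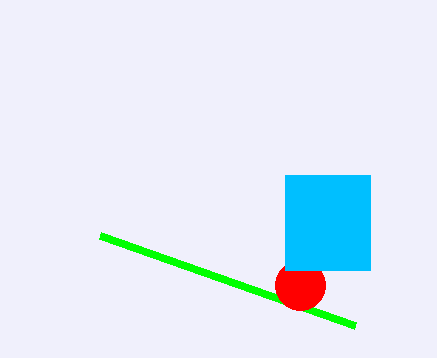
p_1 = 100
q_1 = 235
a_2 = 300
b_2 = 285
c_2 = 25
p_3 = 285
q_3 = 175
s_3 = 370
t_3 = 270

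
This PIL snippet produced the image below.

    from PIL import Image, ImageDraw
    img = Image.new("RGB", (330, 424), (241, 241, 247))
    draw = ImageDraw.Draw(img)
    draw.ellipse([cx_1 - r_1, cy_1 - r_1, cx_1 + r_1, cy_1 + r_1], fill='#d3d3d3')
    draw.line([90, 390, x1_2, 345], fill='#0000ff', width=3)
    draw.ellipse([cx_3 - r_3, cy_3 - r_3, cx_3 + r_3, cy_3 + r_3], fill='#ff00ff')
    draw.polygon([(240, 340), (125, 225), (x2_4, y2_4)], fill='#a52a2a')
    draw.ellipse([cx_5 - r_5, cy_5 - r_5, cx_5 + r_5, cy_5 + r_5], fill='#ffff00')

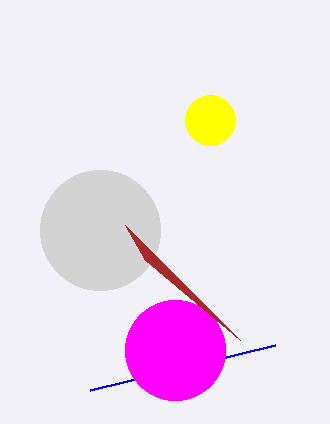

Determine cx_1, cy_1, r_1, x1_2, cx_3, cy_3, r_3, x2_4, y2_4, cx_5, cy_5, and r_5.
cx_1 = 100
cy_1 = 230
r_1 = 60
x1_2 = 275
cx_3 = 175
cy_3 = 350
r_3 = 50
x2_4 = 145
y2_4 = 260
cx_5 = 210
cy_5 = 120
r_5 = 25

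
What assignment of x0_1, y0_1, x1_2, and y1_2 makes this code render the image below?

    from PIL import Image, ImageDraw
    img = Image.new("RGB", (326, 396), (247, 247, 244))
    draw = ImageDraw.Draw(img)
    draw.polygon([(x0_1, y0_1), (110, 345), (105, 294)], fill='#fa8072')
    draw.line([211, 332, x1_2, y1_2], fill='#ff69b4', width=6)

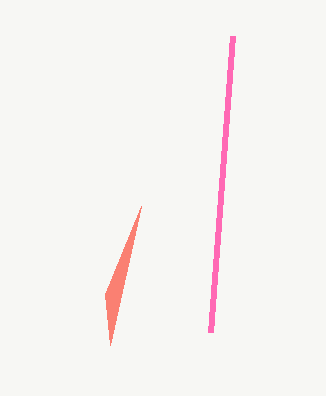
x0_1 = 141
y0_1 = 206
x1_2 = 233
y1_2 = 36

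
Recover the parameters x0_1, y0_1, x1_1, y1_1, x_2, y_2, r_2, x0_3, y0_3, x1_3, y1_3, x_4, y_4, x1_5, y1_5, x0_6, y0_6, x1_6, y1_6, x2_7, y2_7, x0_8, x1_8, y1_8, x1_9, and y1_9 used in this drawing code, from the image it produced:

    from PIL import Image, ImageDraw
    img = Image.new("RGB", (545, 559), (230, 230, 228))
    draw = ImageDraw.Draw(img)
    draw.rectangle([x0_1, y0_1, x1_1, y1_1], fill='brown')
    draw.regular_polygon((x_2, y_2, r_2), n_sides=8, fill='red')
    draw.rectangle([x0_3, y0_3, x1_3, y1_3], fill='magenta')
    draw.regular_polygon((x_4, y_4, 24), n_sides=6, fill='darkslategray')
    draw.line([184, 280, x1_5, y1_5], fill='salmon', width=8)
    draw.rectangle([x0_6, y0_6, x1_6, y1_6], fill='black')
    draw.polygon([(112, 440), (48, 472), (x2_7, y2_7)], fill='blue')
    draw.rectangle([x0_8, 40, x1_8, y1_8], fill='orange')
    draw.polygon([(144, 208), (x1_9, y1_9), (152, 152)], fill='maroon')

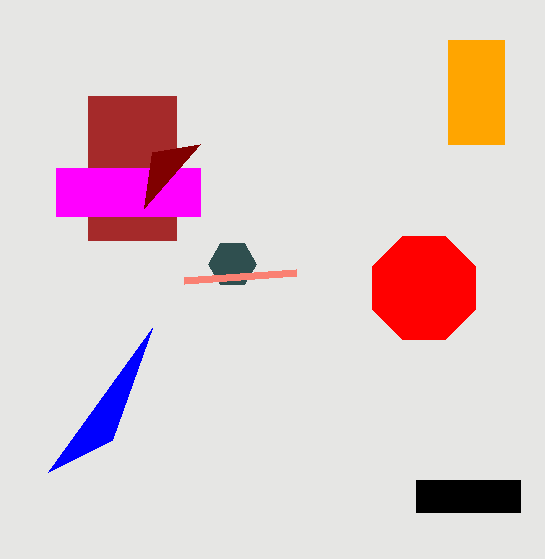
x0_1 = 88
y0_1 = 96
x1_1 = 176
y1_1 = 240
x_2 = 424
y_2 = 288
r_2 = 56
x0_3 = 56
y0_3 = 168
x1_3 = 200
y1_3 = 216
x_4 = 232
y_4 = 264
x1_5 = 296
y1_5 = 272
x0_6 = 416
y0_6 = 480
x1_6 = 520
y1_6 = 512
x2_7 = 152
y2_7 = 328
x0_8 = 448
x1_8 = 504
y1_8 = 144
x1_9 = 200
y1_9 = 144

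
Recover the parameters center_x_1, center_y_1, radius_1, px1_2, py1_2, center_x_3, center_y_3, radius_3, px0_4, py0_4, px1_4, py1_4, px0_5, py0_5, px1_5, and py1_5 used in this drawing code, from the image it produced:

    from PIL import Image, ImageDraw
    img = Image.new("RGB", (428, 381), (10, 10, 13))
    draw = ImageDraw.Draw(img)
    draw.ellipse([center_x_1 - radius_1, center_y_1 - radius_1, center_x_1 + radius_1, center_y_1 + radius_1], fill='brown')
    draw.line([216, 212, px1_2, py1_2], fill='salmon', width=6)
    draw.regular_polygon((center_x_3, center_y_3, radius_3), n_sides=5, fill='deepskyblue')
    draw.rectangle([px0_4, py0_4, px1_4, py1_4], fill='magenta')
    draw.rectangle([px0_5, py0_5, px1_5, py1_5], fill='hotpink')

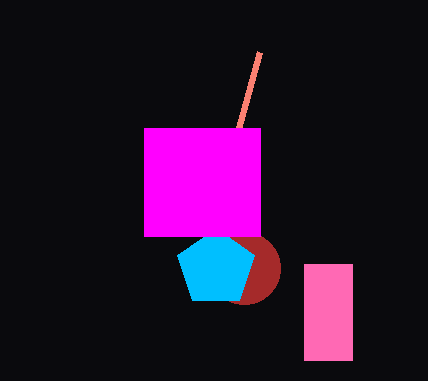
center_x_1 = 244, center_y_1 = 268, radius_1 = 36, px1_2 = 260, py1_2 = 52, center_x_3 = 216, center_y_3 = 268, radius_3 = 40, px0_4 = 144, py0_4 = 128, px1_4 = 260, py1_4 = 236, px0_5 = 304, py0_5 = 264, px1_5 = 352, py1_5 = 360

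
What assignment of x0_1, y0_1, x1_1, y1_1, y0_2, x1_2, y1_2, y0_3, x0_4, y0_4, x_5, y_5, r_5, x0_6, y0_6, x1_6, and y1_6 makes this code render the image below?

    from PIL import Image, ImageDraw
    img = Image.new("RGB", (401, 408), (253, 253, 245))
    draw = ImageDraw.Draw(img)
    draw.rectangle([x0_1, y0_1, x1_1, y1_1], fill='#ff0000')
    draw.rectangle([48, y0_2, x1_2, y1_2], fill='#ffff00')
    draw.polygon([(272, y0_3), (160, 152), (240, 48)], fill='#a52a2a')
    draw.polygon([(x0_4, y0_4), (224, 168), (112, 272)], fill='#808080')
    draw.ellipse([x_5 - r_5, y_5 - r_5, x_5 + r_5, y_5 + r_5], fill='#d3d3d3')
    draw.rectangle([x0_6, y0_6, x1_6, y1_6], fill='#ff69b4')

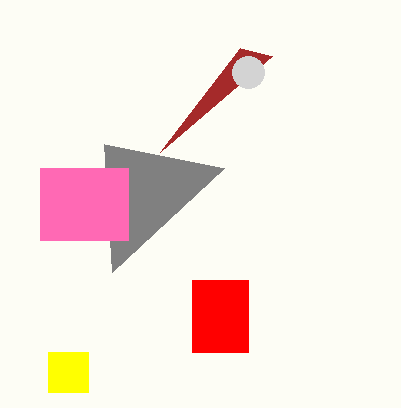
x0_1 = 192, y0_1 = 280, x1_1 = 248, y1_1 = 352, y0_2 = 352, x1_2 = 88, y1_2 = 392, y0_3 = 56, x0_4 = 104, y0_4 = 144, x_5 = 248, y_5 = 72, r_5 = 16, x0_6 = 40, y0_6 = 168, x1_6 = 128, y1_6 = 240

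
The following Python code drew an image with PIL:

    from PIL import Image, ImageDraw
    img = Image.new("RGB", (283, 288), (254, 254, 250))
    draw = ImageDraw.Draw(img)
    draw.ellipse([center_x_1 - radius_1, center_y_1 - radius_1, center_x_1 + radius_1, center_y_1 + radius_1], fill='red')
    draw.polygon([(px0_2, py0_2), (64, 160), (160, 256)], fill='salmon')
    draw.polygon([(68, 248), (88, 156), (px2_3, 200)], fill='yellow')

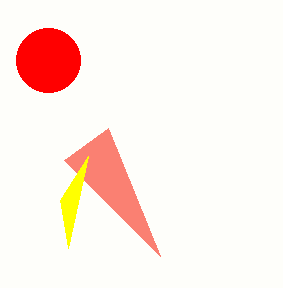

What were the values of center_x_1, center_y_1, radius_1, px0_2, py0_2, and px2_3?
center_x_1 = 48, center_y_1 = 60, radius_1 = 32, px0_2 = 108, py0_2 = 128, px2_3 = 60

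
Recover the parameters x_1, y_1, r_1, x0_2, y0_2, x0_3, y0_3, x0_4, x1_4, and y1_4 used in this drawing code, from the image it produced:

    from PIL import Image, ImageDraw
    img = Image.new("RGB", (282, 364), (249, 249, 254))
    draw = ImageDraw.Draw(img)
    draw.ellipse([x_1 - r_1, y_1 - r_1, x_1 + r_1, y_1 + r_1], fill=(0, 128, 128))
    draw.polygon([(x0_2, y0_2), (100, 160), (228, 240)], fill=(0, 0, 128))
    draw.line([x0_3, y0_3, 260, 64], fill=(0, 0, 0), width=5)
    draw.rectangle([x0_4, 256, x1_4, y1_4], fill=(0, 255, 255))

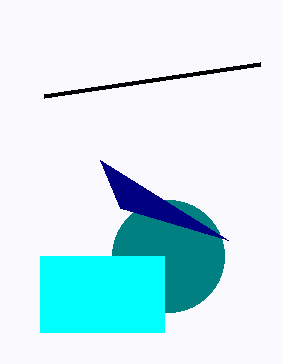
x_1 = 168, y_1 = 256, r_1 = 56, x0_2 = 120, y0_2 = 208, x0_3 = 44, y0_3 = 96, x0_4 = 40, x1_4 = 164, y1_4 = 332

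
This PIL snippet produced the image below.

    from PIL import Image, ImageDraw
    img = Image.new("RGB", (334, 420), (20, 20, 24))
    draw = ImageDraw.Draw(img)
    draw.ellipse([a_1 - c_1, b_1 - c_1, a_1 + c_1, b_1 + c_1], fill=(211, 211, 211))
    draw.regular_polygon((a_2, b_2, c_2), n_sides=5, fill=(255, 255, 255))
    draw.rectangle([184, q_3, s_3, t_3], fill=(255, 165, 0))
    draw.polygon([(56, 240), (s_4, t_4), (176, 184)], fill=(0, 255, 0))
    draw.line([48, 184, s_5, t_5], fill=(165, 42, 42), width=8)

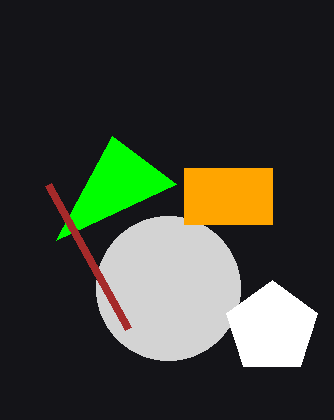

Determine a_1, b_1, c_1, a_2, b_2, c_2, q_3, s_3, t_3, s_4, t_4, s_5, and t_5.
a_1 = 168, b_1 = 288, c_1 = 72, a_2 = 272, b_2 = 328, c_2 = 48, q_3 = 168, s_3 = 272, t_3 = 224, s_4 = 112, t_4 = 136, s_5 = 128, t_5 = 328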